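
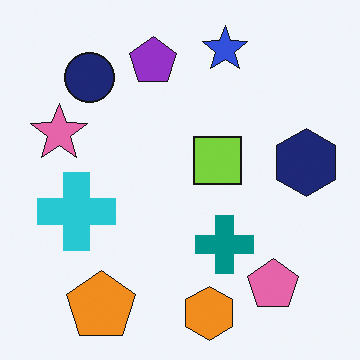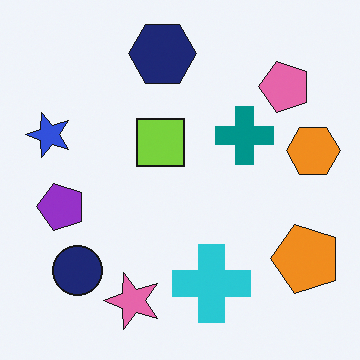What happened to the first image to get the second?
The transformation is: rotated 90° counter-clockwise.

The orange pentagon sits in the bottom-left of the first image and the bottom-right of the second — consistent with a whole-image 90° counter-clockwise rotation.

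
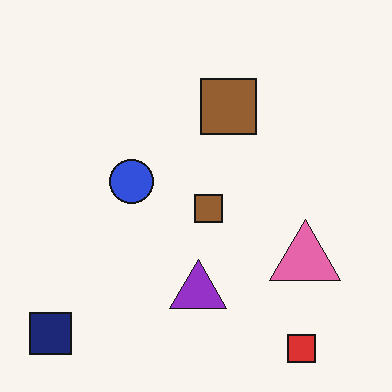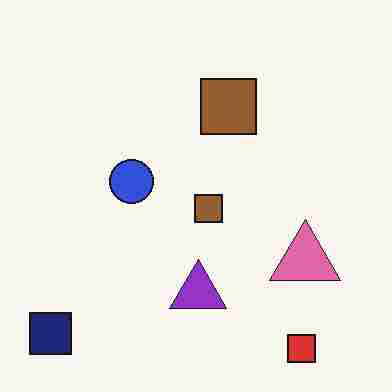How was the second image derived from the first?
The image was heavily JPEG-compressed with obvious blocking artifacts.

Blocky 8×8 compression artifacts appear around shape edges and the flat background shows ringing — characteristic JPEG degradation.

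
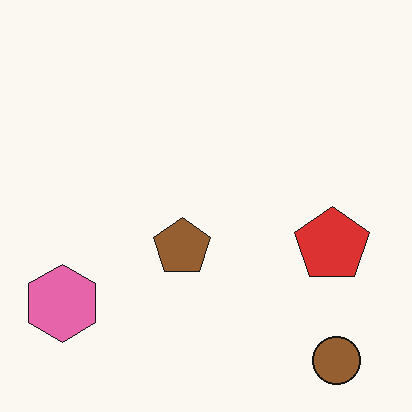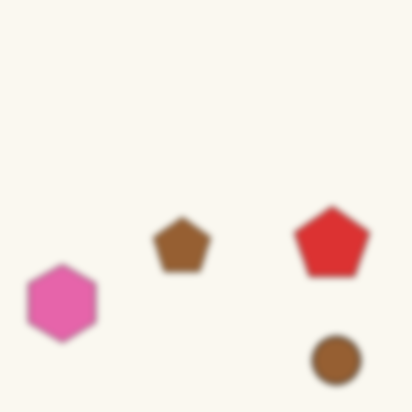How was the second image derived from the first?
The image was noticeably gaussian-blurred.

Shape edges and outlines are uniformly softened across the whole image.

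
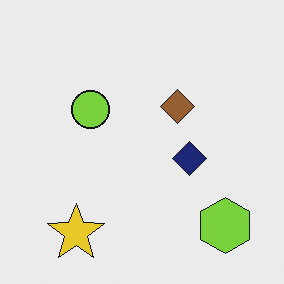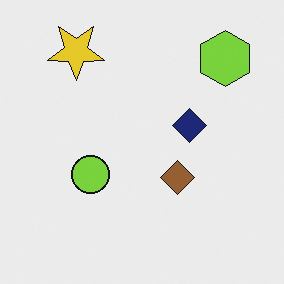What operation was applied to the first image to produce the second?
It was flipped vertically (top ↔ bottom).

The yellow star is in the bottom-left of the first image and the top-left of the second — shapes on opposite sides of the horizontal midline have swapped in a mirror flip.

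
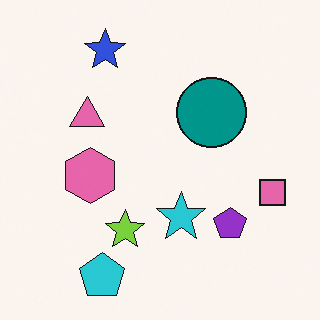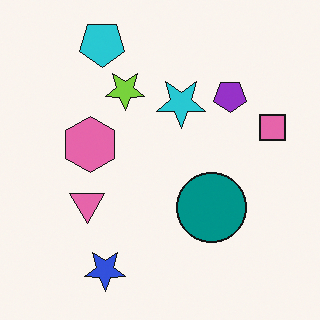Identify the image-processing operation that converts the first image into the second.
It was flipped vertically (top ↔ bottom).

The cyan pentagon is in the bottom-left of the first image and the top-left of the second — shapes on opposite sides of the horizontal midline have swapped in a mirror flip.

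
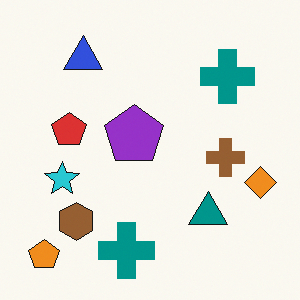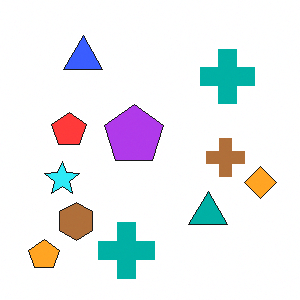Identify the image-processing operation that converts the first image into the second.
Slightly brightened.

Every pixel — background and shapes alike — is uniformly brightened.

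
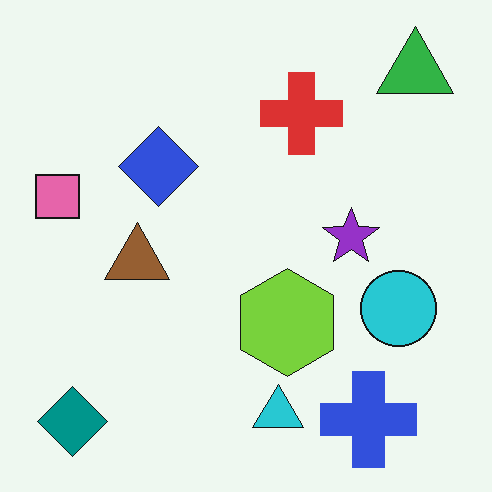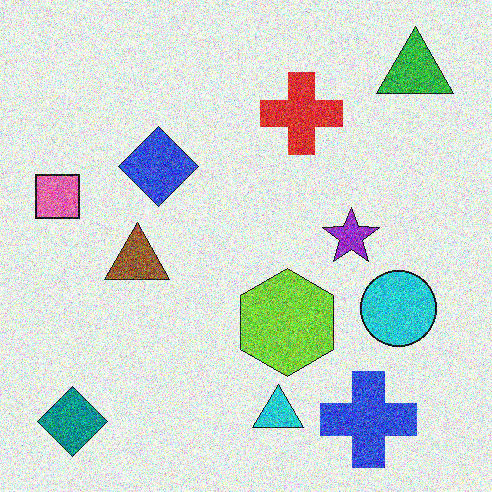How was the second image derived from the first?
This is the original image degraded with a thick layer of grain.

Random speckle covers the whole image, including the flat background.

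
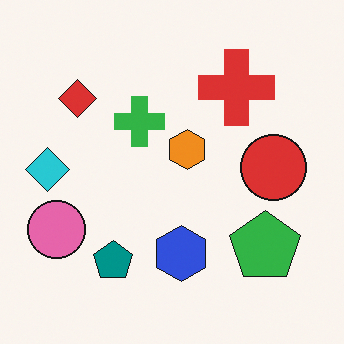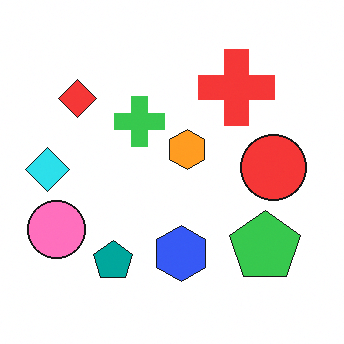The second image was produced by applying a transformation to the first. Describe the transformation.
This is the original image brightened a little.

Every pixel — background and shapes alike — is uniformly brightened.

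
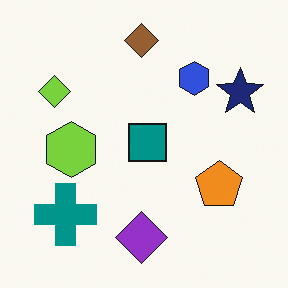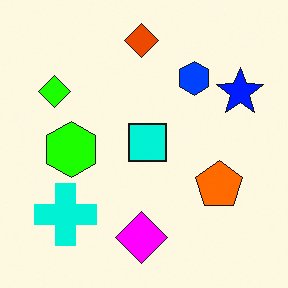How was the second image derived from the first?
This is the original image heavily oversaturated.

All colors are more vivid — a global saturation change.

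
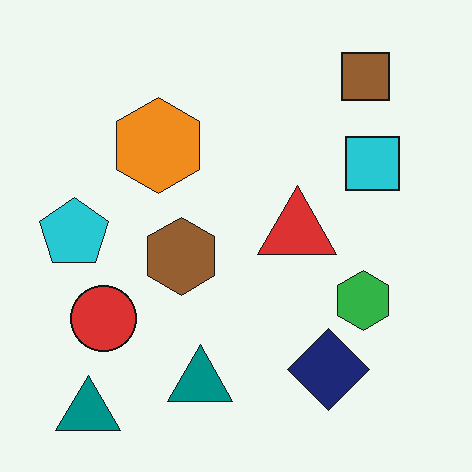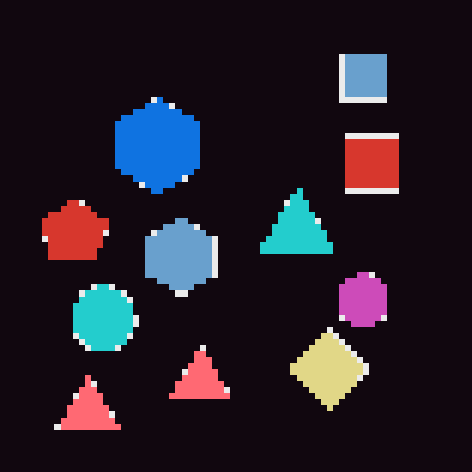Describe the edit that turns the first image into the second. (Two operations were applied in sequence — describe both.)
Color-inverted (negative), then pixelated into visible square blocks.

The light background has become dark and every shape's color is its complement — a photographic negative. Shapes are reduced to large square blocks; fine edges and outlines are lost — a downscale-then-upscale (mosaic) effect.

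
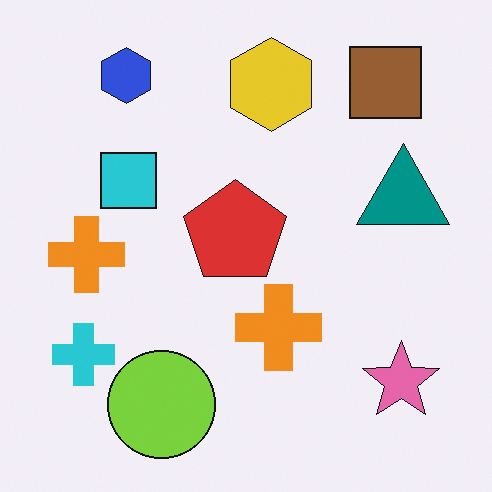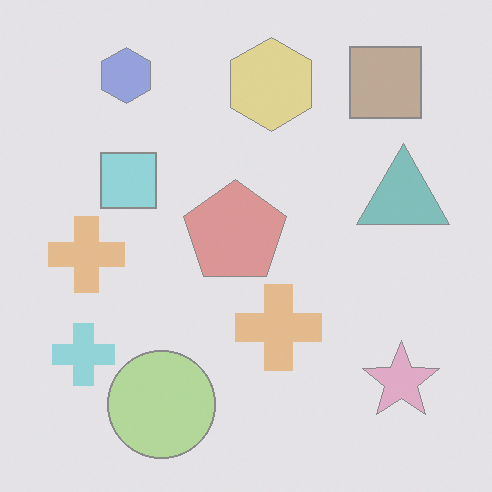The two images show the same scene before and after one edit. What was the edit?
Washed out (contrast reduced).

Tones are pushed toward mid-grey across the whole image — a global contrast change.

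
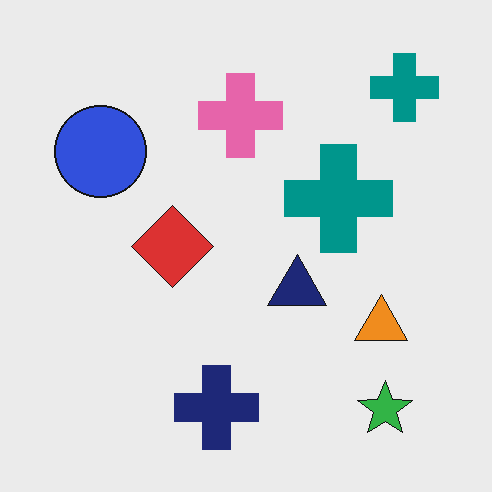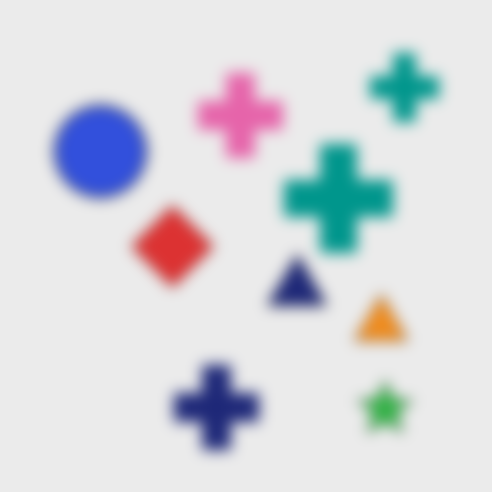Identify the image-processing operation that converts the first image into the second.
This is the original image strongly gaussian-blurred.

Shape edges and outlines are uniformly softened across the whole image.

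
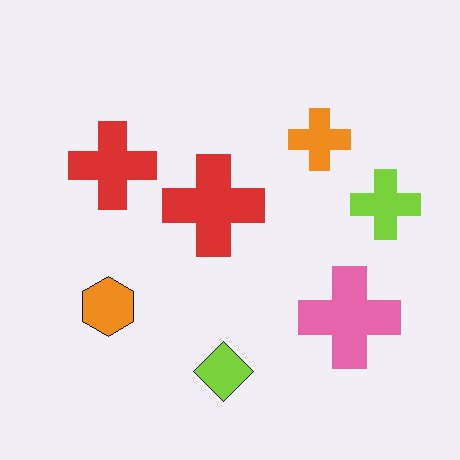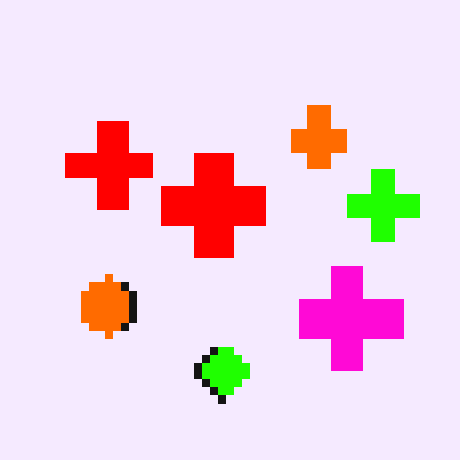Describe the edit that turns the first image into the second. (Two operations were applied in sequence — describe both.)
It was made much more vivid (saturation change), then pixelated into visible square blocks.

All colors are more vivid — a global saturation change. Shapes are reduced to large square blocks; fine edges and outlines are lost — a downscale-then-upscale (mosaic) effect.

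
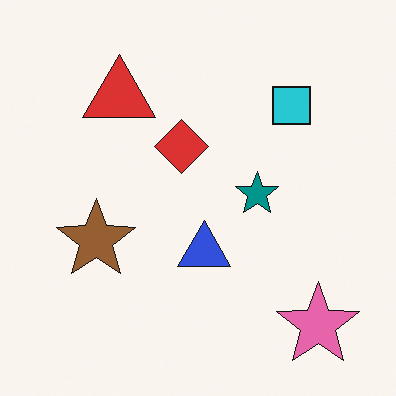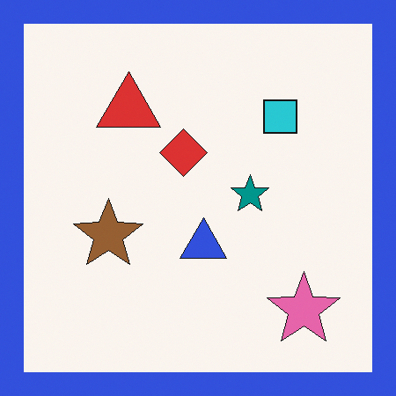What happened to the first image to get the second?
Framed with a blue border.

A solid blue frame runs around the edge of the second image, with the content slightly shrunk inside it.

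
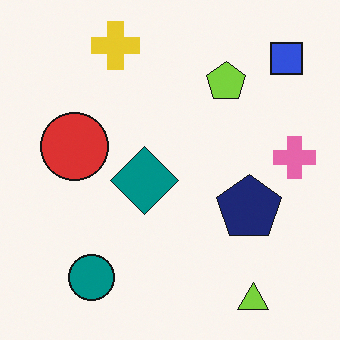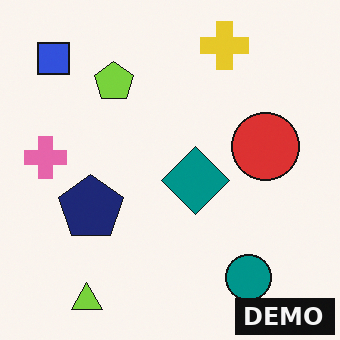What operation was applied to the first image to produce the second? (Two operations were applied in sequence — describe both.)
The second image is the first flipped horizontally (left ↔ right), then watermarked with the text "DEMO" in the lower-right corner.

The pink cross is in the right of the first image and the left of the second — shapes on opposite sides of the vertical midline have swapped in a mirror flip. A dark label reading "DEMO" appears in the lower-right corner.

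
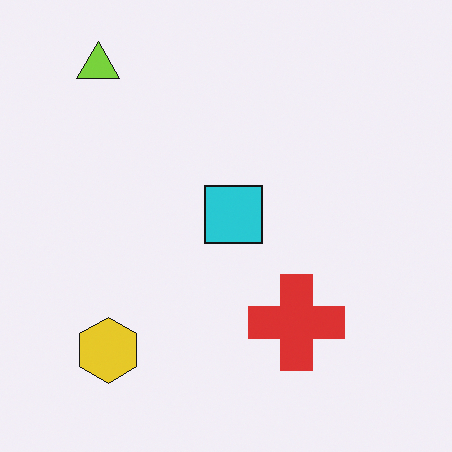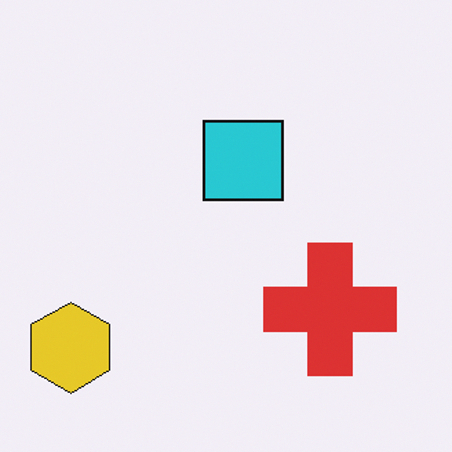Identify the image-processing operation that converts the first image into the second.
Cropped to a modestly smaller region and rescaled.

The visible shapes are larger and the field of view is narrower; shapes near the original edges may be partly or wholly outside the frame — a crop-and-rescale.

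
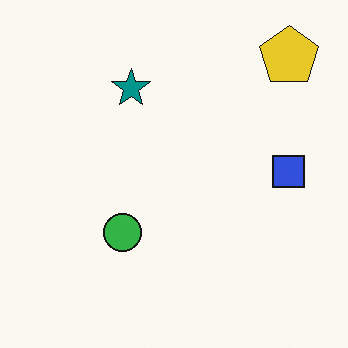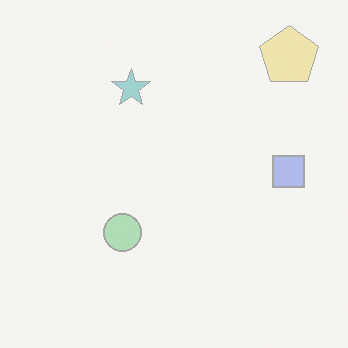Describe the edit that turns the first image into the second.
The transformation is: washed out (contrast reduced).

Tones are pushed toward mid-grey across the whole image — a global contrast change.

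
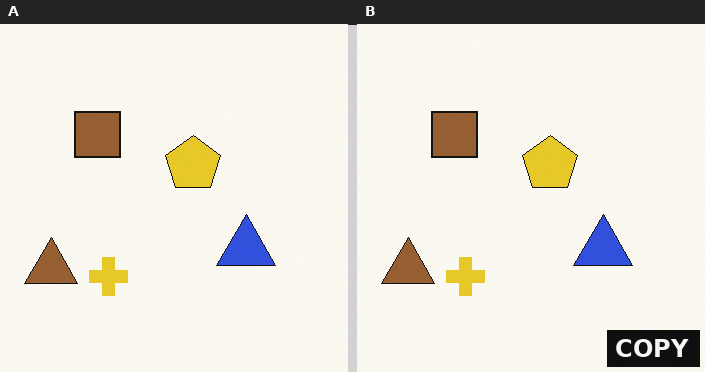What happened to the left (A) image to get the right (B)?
It was watermarked with the text "COPY" in the lower-right corner.

A dark label reading "COPY" appears in the lower-right corner.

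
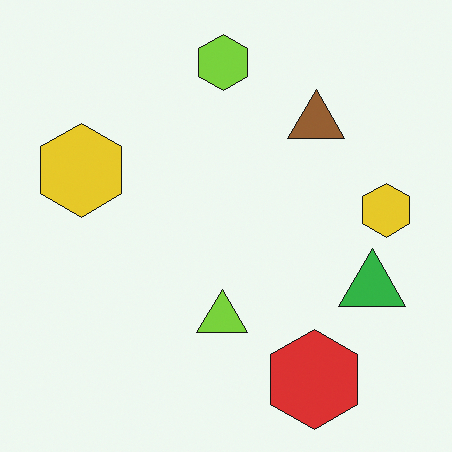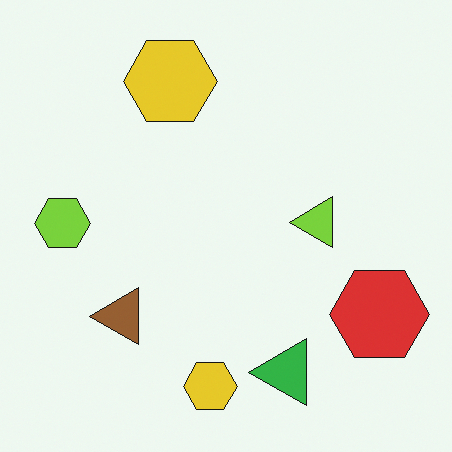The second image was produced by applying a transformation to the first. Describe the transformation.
Transposed (reflected across the top-left ↔ bottom-right diagonal).

Shapes have swapped their row and column positions — what was in the top-right is now in the bottom-left — a diagonal reflection.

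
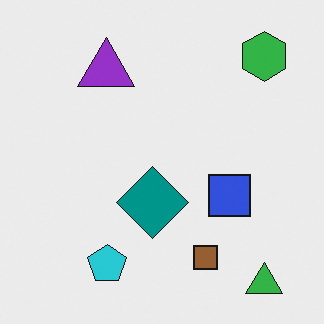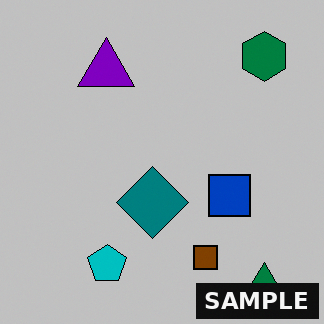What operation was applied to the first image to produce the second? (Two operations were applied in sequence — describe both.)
Heavily posterized to just a handful of flat colors, then watermarked with the text "SAMPLE" in the lower-right corner.

Each flat color has snapped to a coarser quantized level — most visibly, the near-white background has dropped to a flat grey. A dark label reading "SAMPLE" appears in the lower-right corner.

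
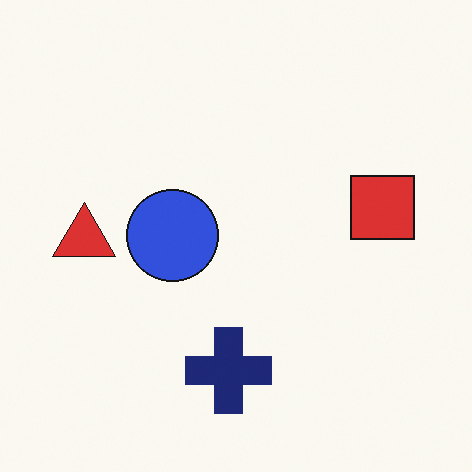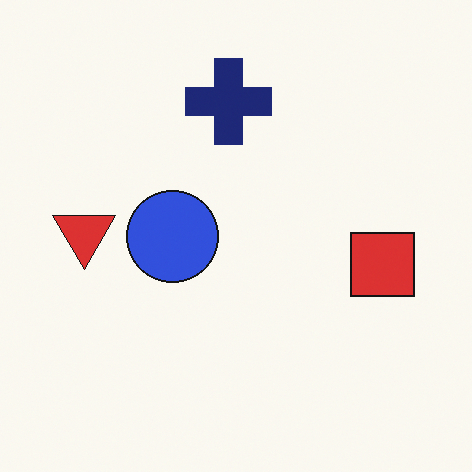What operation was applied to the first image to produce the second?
The transformation is: flipped vertically (top ↔ bottom).

The navy cross is in the bottom of the first image and the top of the second — shapes on opposite sides of the horizontal midline have swapped in a mirror flip.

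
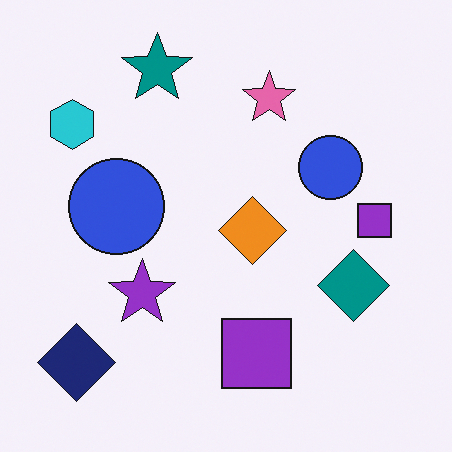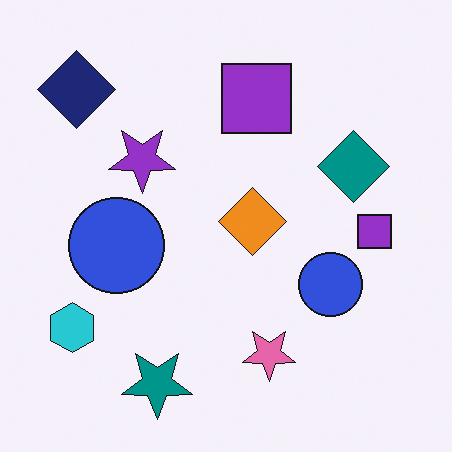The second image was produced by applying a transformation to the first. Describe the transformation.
The second image is the first flipped vertically (top ↔ bottom).

The teal star is in the top of the first image and the bottom of the second — shapes on opposite sides of the horizontal midline have swapped in a mirror flip.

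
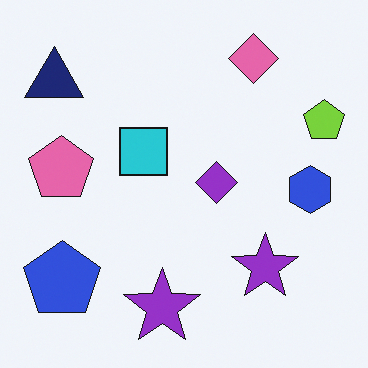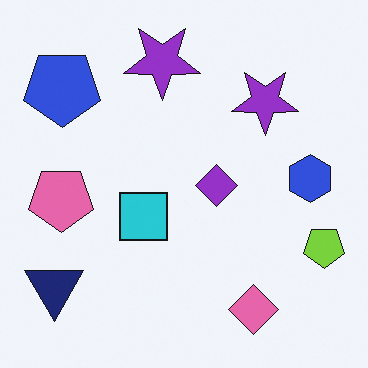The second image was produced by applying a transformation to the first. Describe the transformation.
This is the original image flipped vertically (top ↔ bottom).

The pink diamond is in the top-right of the first image and the bottom-right of the second — shapes on opposite sides of the horizontal midline have swapped in a mirror flip.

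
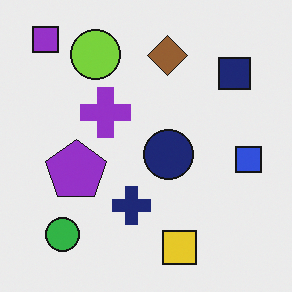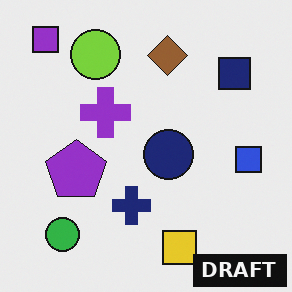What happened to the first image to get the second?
Watermarked with the text "DRAFT" in the lower-right corner.

A dark label reading "DRAFT" appears in the lower-right corner.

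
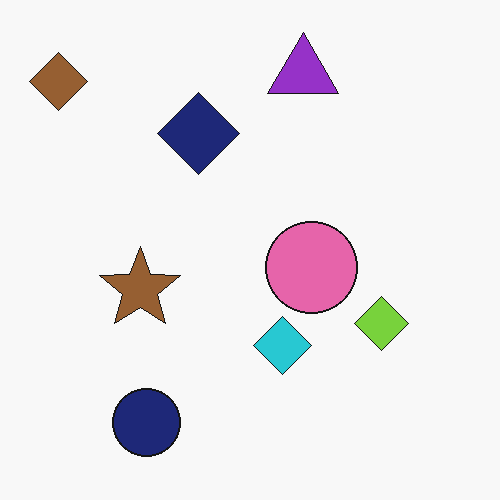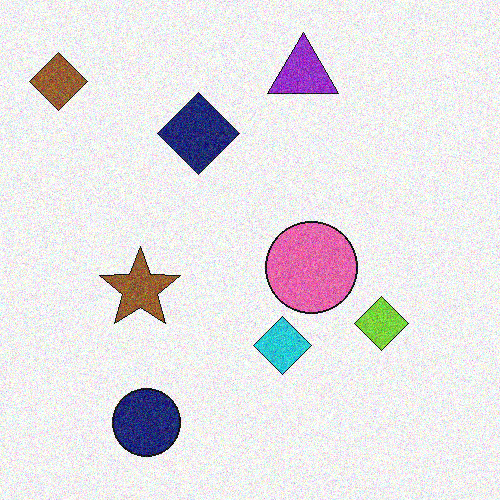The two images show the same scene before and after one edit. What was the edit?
Degraded with visible gaussian noise.

Random speckle covers the whole image, including the flat background.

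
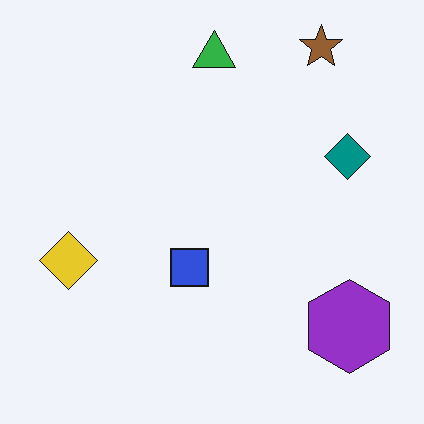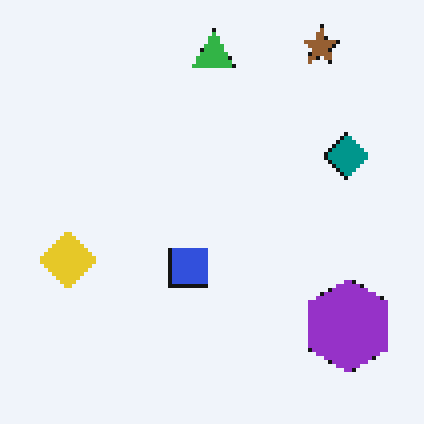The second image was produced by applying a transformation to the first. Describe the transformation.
Lightly pixelated (a mild mosaic effect).

Shapes are reduced to large square blocks; fine edges and outlines are lost — a downscale-then-upscale (mosaic) effect.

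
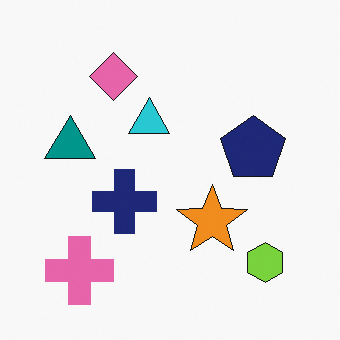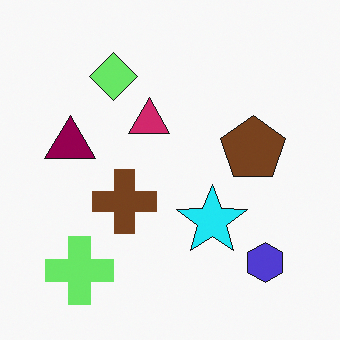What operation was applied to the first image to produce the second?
The transformation is: hue-shifted through roughly a third of the color wheel.

Every shape's color has rotated by the same amount around the hue wheel — a uniform hue shift.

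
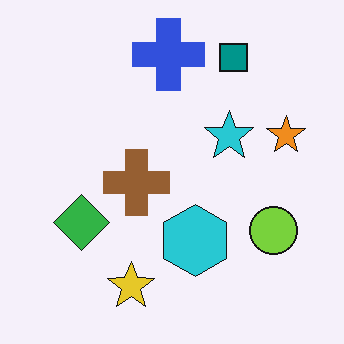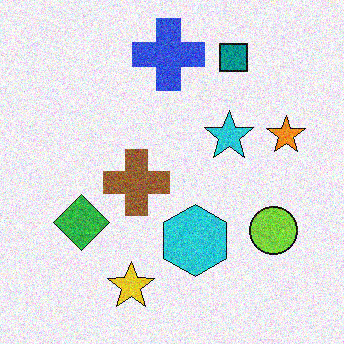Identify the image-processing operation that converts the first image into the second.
The second image is the first degraded with moderate additive noise.

Random speckle covers the whole image, including the flat background.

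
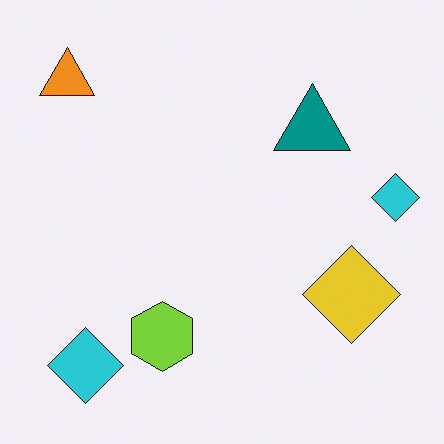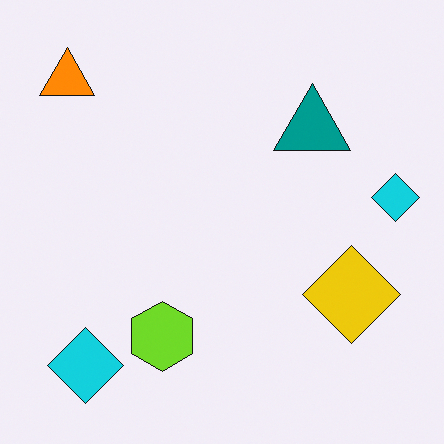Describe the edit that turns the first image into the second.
The second image is the first slightly oversaturated.

All colors are more vivid — a global saturation change.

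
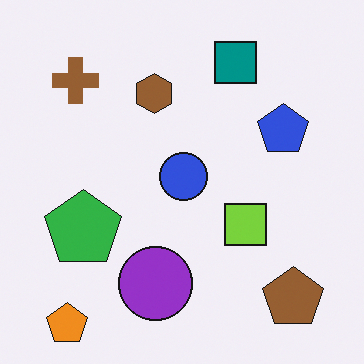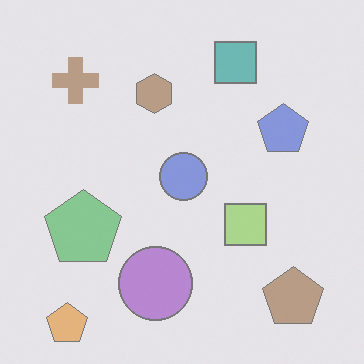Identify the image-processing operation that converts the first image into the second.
The second image is the first given much lower contrast.

Tones are pushed toward mid-grey across the whole image — a global contrast change.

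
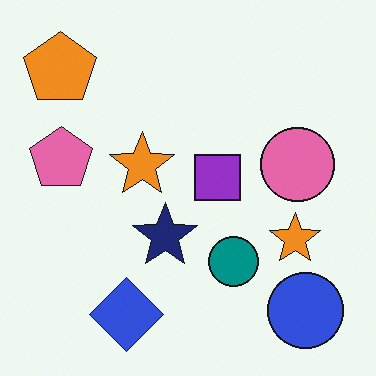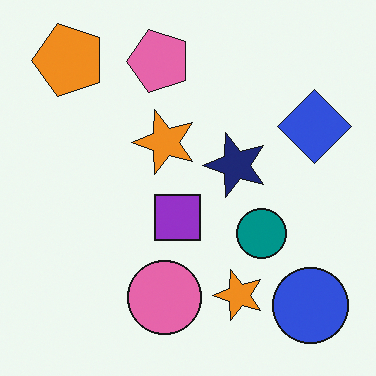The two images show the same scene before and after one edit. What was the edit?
The image was transposed (reflected across the top-left ↔ bottom-right diagonal).

Shapes have swapped their row and column positions — what was in the top-right is now in the bottom-left — a diagonal reflection.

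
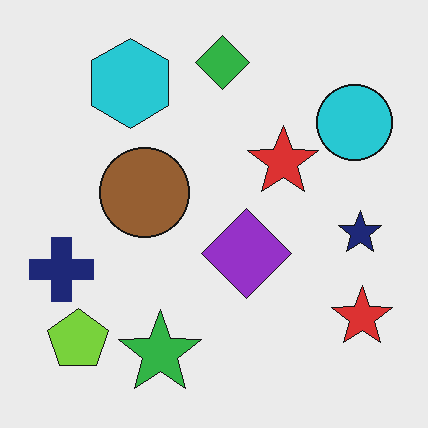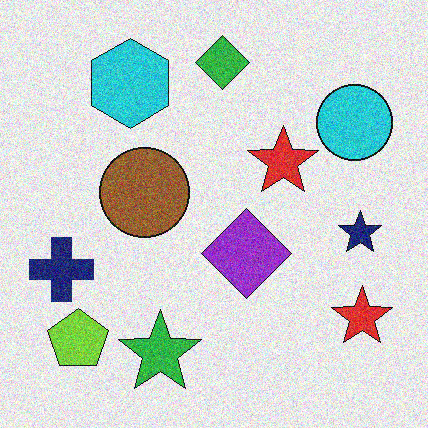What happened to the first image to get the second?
Degraded with visible gaussian noise.

Random speckle covers the whole image, including the flat background.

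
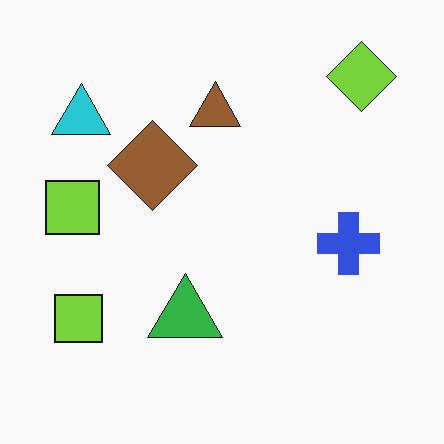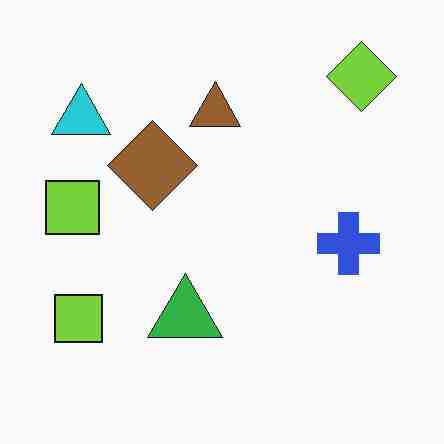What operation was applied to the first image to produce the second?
The second image is the first degraded with heavy JPEG compression.

Blocky 8×8 compression artifacts appear around shape edges and the flat background shows ringing — characteristic JPEG degradation.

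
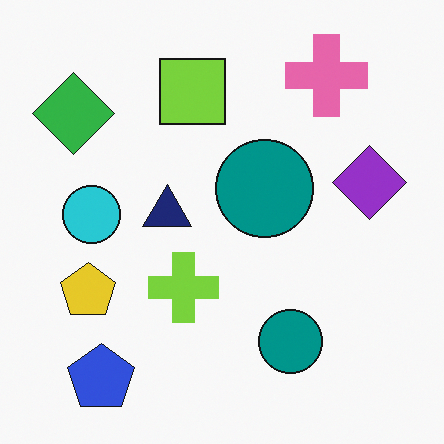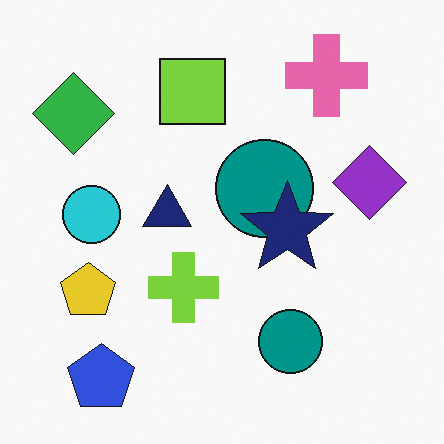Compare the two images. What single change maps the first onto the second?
It was overlaid with an additional navy star.

A navy star appears in the second image that is absent from the first.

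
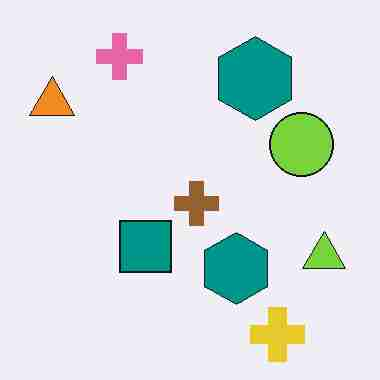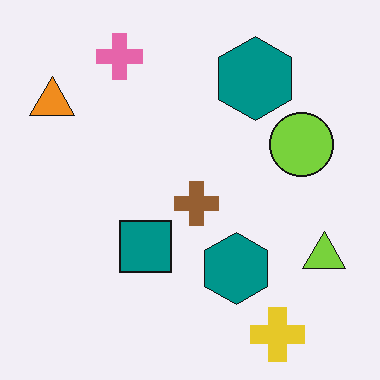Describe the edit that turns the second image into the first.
It was heavily JPEG-compressed with obvious blocking artifacts.

Blocky 8×8 compression artifacts appear around shape edges and the flat background shows ringing — characteristic JPEG degradation.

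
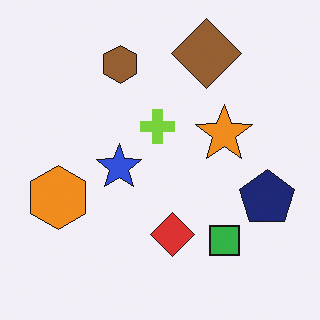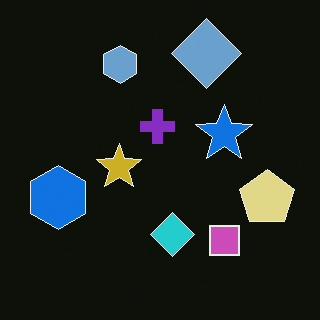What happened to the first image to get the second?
The transformation is: color-inverted (negative).

The light background has become dark and every shape's color is its complement — a photographic negative.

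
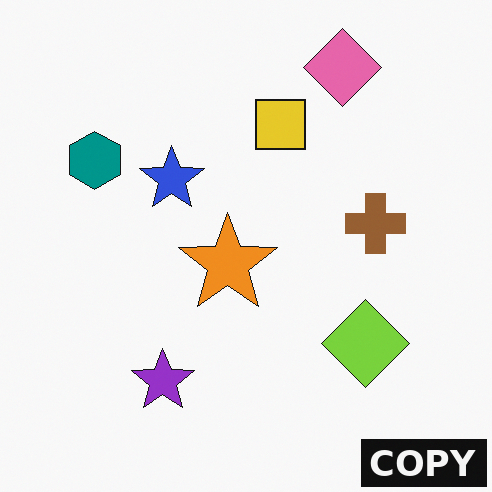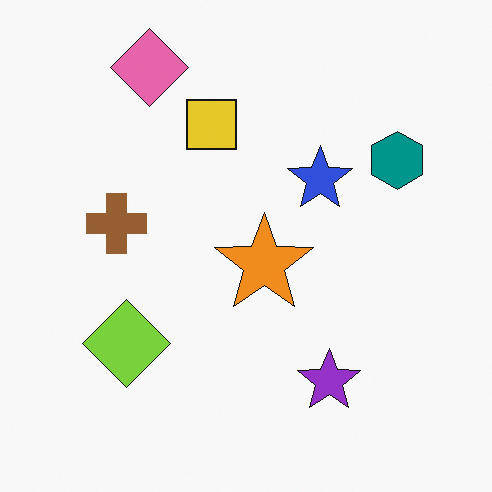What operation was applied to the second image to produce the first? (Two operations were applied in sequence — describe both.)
The transformation is: flipped horizontally (left ↔ right), then watermarked with the text "COPY" in the lower-right corner.

The teal hexagon is in the top-right of the second image and the top-left of the first — shapes on opposite sides of the vertical midline have swapped in a mirror flip. A dark label reading "COPY" appears in the lower-right corner.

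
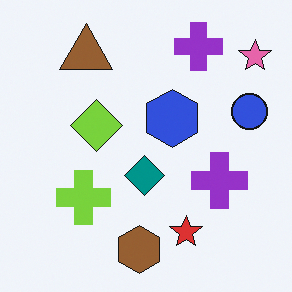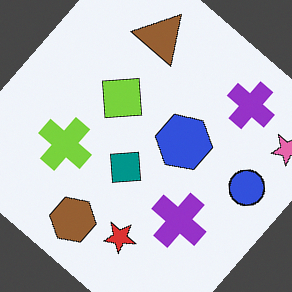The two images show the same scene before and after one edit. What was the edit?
The second image is the first rotated clockwise by a large amount — several tens of degrees.

Every shape is tilted by the same angle and the image corners show triangular fill wedges — a whole-image rotation by a non-right angle.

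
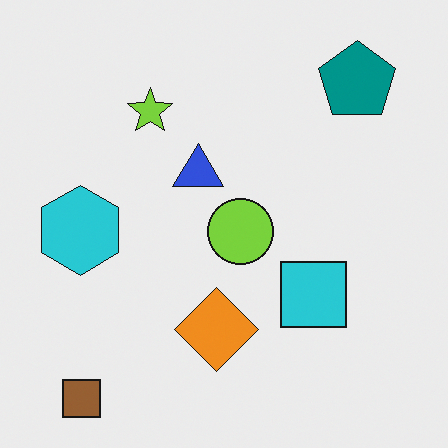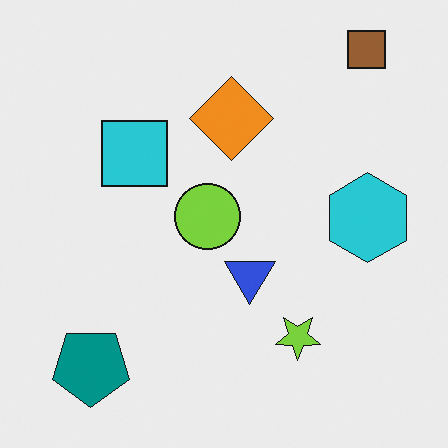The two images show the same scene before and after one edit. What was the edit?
It was rotated 180°.

The brown square sits in the bottom-left of the first image and the top-right of the second — consistent with a whole-image 180° rotation.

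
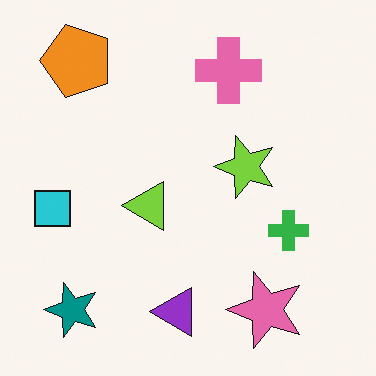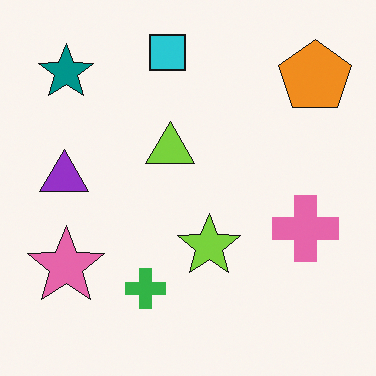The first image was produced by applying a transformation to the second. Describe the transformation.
The first image is the second rotated 90° counter-clockwise.

The orange pentagon sits in the top-right of the second image and the top-left of the first — consistent with a whole-image 90° counter-clockwise rotation.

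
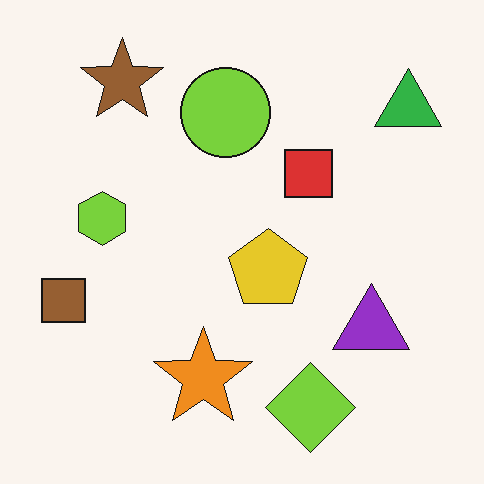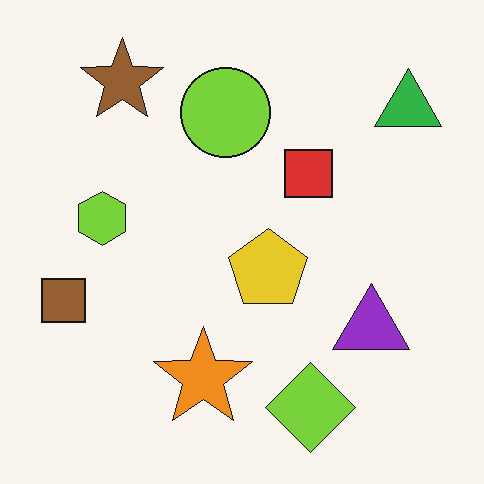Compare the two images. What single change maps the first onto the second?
The second image is the first JPEG-compressed with visible artifacts.

Blocky 8×8 compression artifacts appear around shape edges and the flat background shows ringing — characteristic JPEG degradation.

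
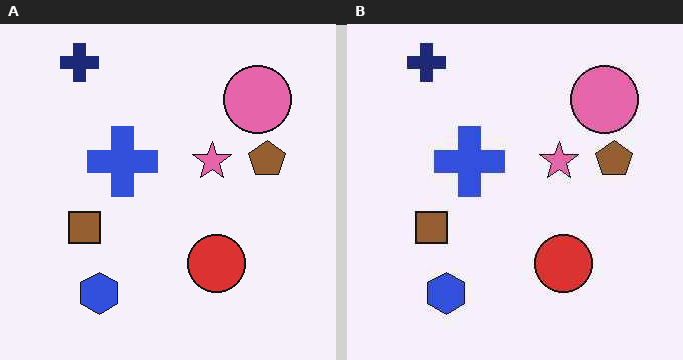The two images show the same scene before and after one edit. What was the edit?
The right (B) image is the left (A) JPEG-compressed with visible artifacts.

Blocky 8×8 compression artifacts appear around shape edges and the flat background shows ringing — characteristic JPEG degradation.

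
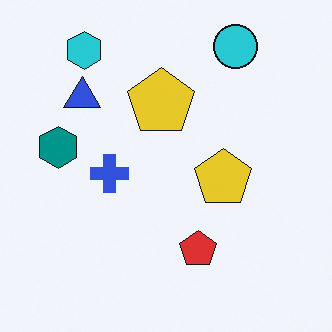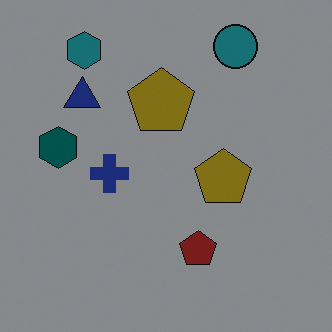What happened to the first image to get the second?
The image was noticeably darkened.

Every pixel — background and shapes alike — is uniformly darkened.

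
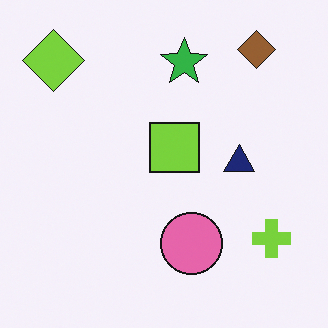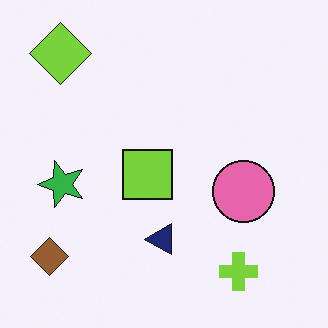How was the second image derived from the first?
The image was transposed (reflected across the top-left ↔ bottom-right diagonal).

Shapes have swapped their row and column positions — what was in the top-right is now in the bottom-left — a diagonal reflection.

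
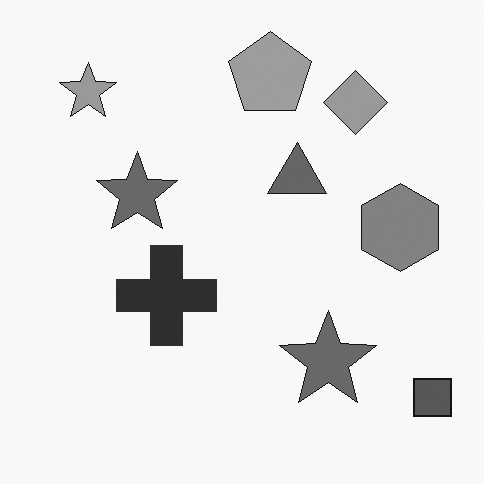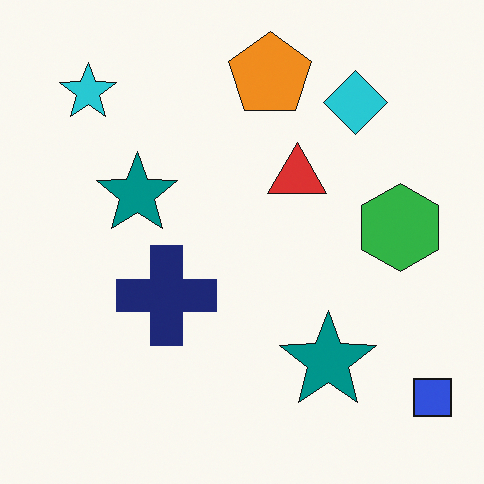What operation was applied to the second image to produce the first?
The first image is the second converted to grayscale.

All color is removed — every shape is now a shade of grey.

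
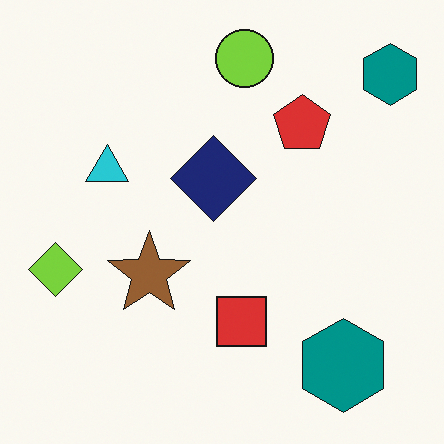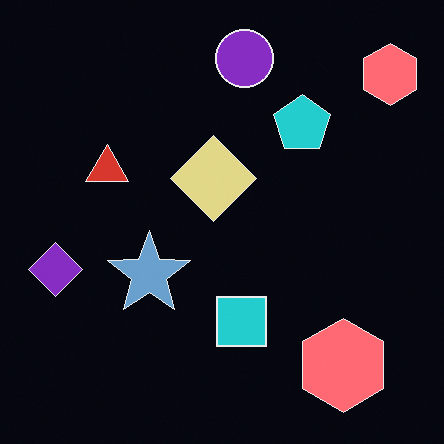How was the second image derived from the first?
The image was color-inverted (negative).

The light background has become dark and every shape's color is its complement — a photographic negative.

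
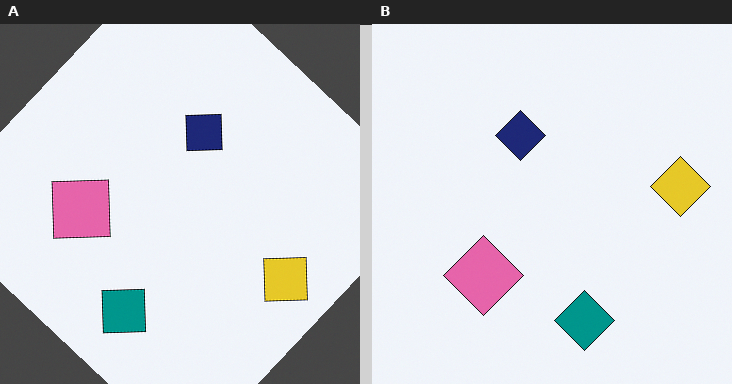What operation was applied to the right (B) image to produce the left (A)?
The left (A) image is the right (B) rotated clockwise by a large amount — several tens of degrees.

Every shape is tilted by the same angle and the image corners show triangular fill wedges — a whole-image rotation by a non-right angle.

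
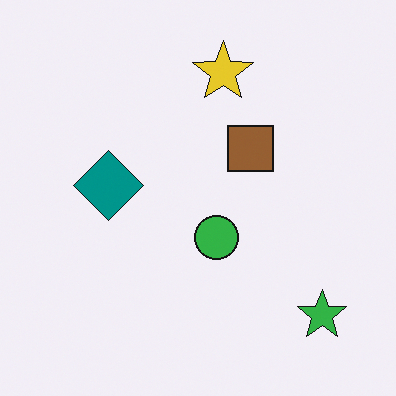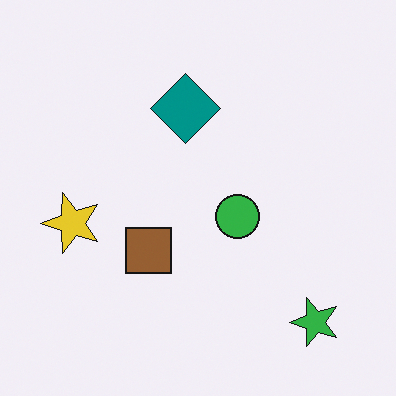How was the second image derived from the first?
This is the original image transposed (reflected across the top-left ↔ bottom-right diagonal).

Shapes have swapped their row and column positions — what was in the top-right is now in the bottom-left — a diagonal reflection.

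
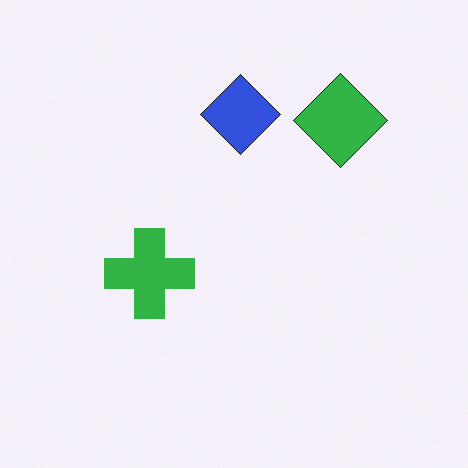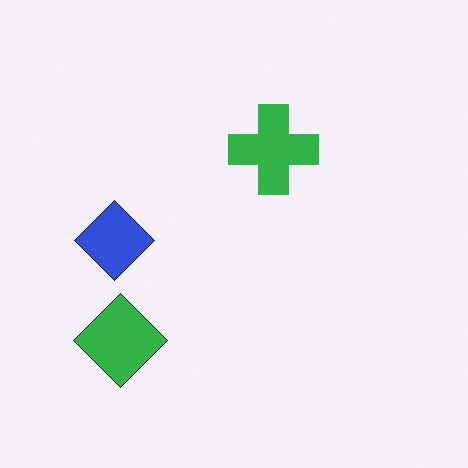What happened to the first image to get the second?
The second image is the first transposed (reflected across the top-left ↔ bottom-right diagonal).

Shapes have swapped their row and column positions — what was in the top-right is now in the bottom-left — a diagonal reflection.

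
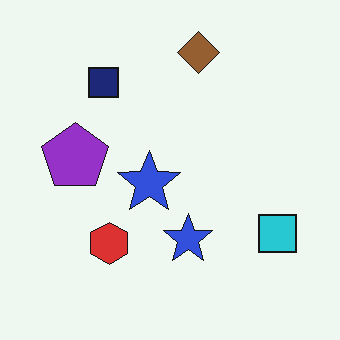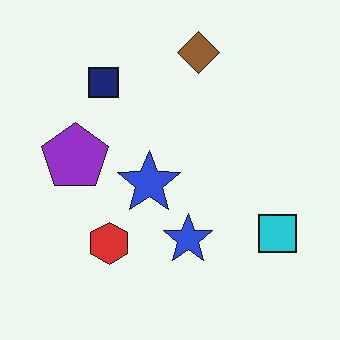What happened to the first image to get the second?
The transformation is: JPEG-compressed with visible artifacts.

Blocky 8×8 compression artifacts appear around shape edges and the flat background shows ringing — characteristic JPEG degradation.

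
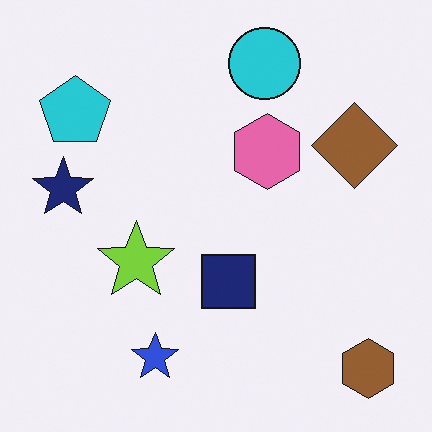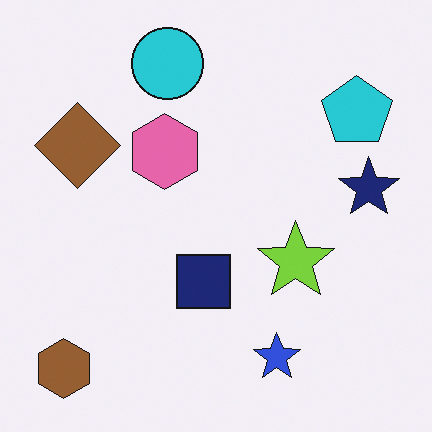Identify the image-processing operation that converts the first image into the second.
The second image is the first flipped horizontally (left ↔ right).

The navy star is in the left of the first image and the right of the second — shapes on opposite sides of the vertical midline have swapped in a mirror flip.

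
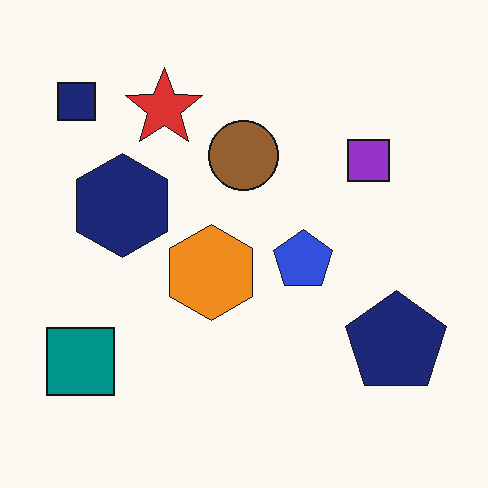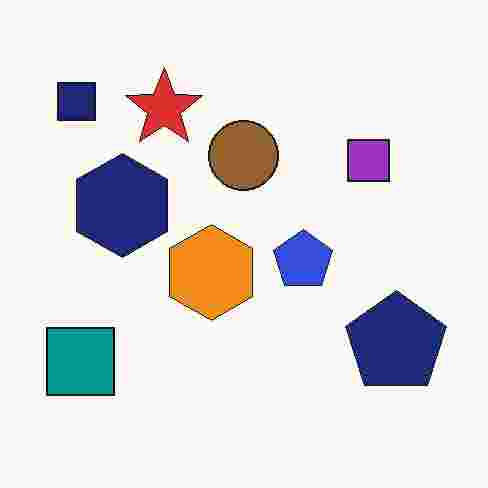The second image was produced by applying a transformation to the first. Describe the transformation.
The image was degraded with heavy JPEG compression.

Blocky 8×8 compression artifacts appear around shape edges and the flat background shows ringing — characteristic JPEG degradation.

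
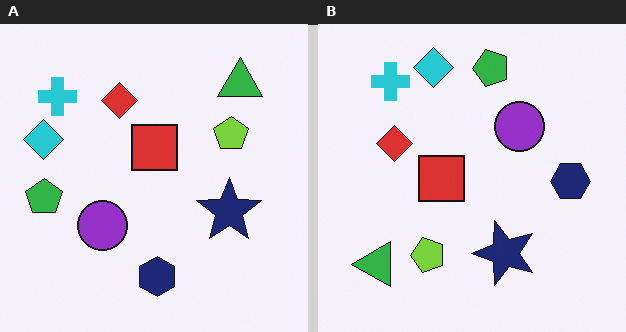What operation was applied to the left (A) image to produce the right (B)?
This is the original image transposed (reflected across the top-left ↔ bottom-right diagonal).

Shapes have swapped their row and column positions — what was in the top-right is now in the bottom-left — a diagonal reflection.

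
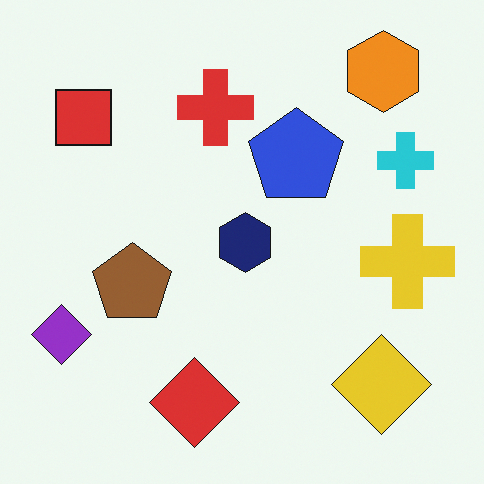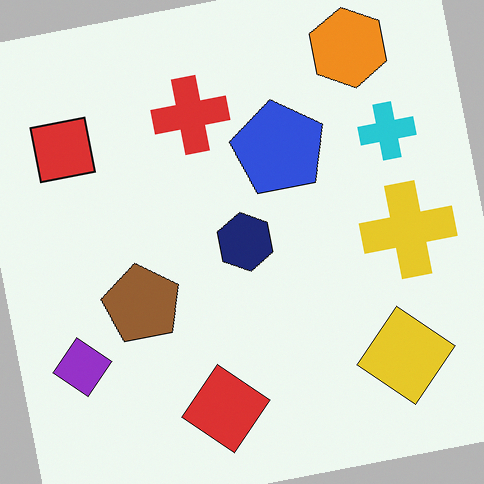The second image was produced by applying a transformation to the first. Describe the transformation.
The transformation is: rotated counter-clockwise by a slight angle.

Every shape is tilted by the same angle and the image corners show triangular fill wedges — a whole-image rotation by a non-right angle.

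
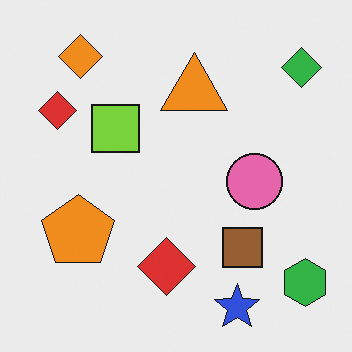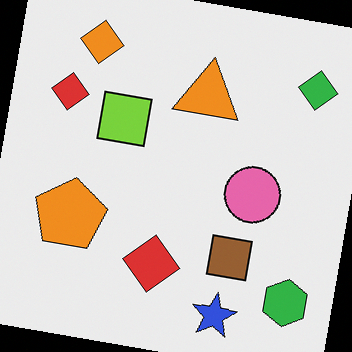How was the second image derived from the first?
This is the original image rotated clockwise by a small amount.

Every shape is tilted by the same angle and the image corners show triangular fill wedges — a whole-image rotation by a non-right angle.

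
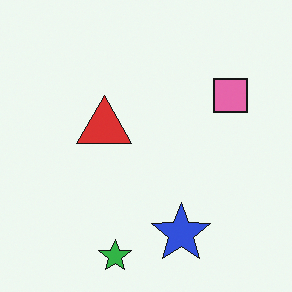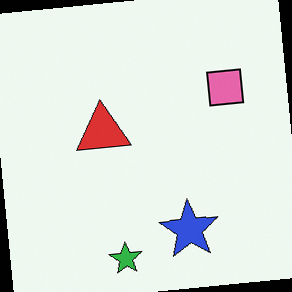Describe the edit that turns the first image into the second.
The transformation is: rotated counter-clockwise by a small amount.

Every shape is tilted by the same angle and the image corners show triangular fill wedges — a whole-image rotation by a non-right angle.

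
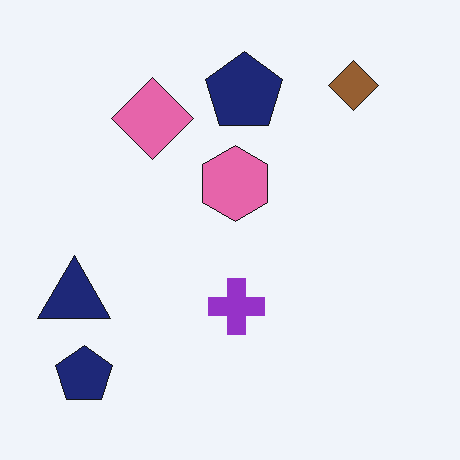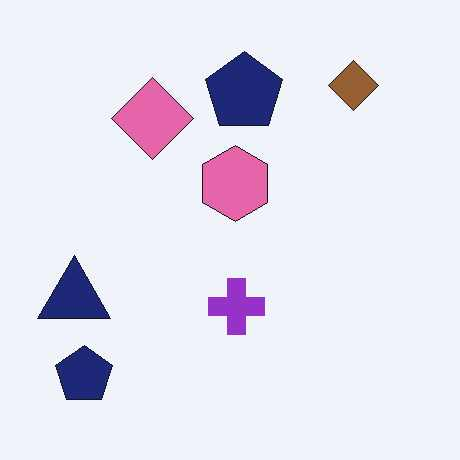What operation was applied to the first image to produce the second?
The image was JPEG-compressed with visible artifacts.

Blocky 8×8 compression artifacts appear around shape edges and the flat background shows ringing — characteristic JPEG degradation.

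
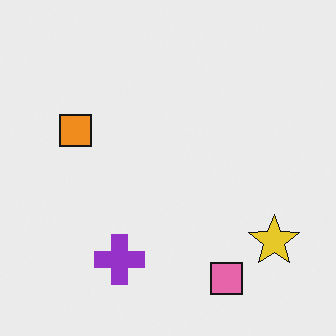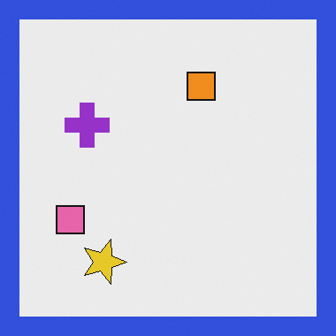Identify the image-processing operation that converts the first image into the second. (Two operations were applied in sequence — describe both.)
The image was rotated 90° clockwise, then framed with a blue border.

The yellow star sits in the bottom-right of the first image and the bottom-left of the second — consistent with a whole-image 90° clockwise rotation. A solid blue frame runs around the edge of the second image, with the content slightly shrunk inside it.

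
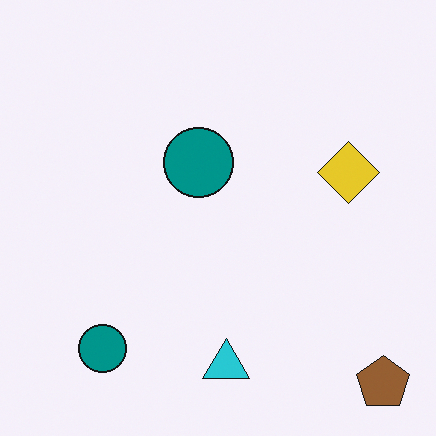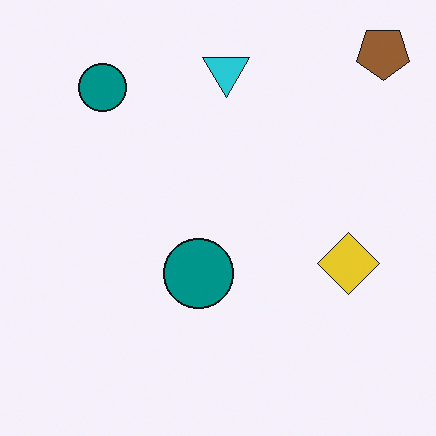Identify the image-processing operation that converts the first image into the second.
This is the original image flipped vertically (top ↔ bottom).

The brown pentagon is in the bottom-right of the first image and the top-right of the second — shapes on opposite sides of the horizontal midline have swapped in a mirror flip.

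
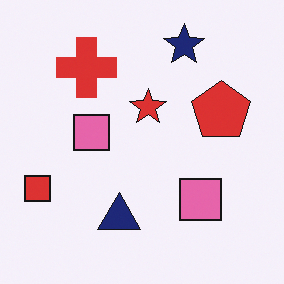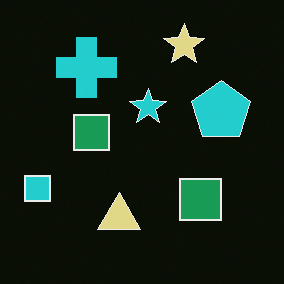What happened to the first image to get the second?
The image was color-inverted (negative).

The light background has become dark and every shape's color is its complement — a photographic negative.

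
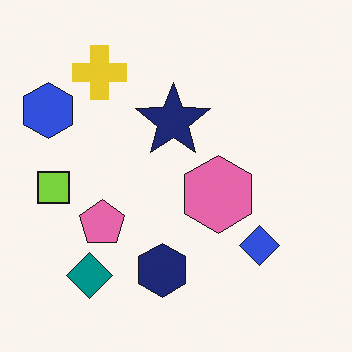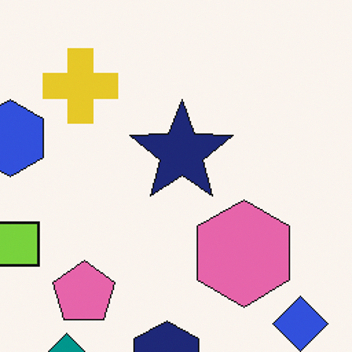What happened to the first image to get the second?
The transformation is: cropped slightly and scaled back up.

The visible shapes are larger and the field of view is narrower; shapes near the original edges may be partly or wholly outside the frame — a crop-and-rescale.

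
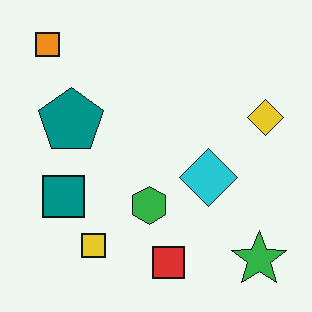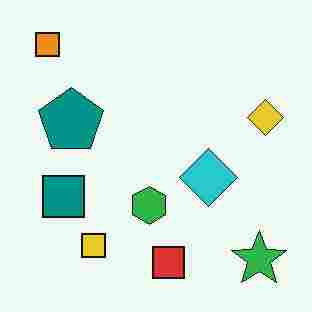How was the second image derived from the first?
This is the original image heavily JPEG-compressed with obvious blocking artifacts.

Blocky 8×8 compression artifacts appear around shape edges and the flat background shows ringing — characteristic JPEG degradation.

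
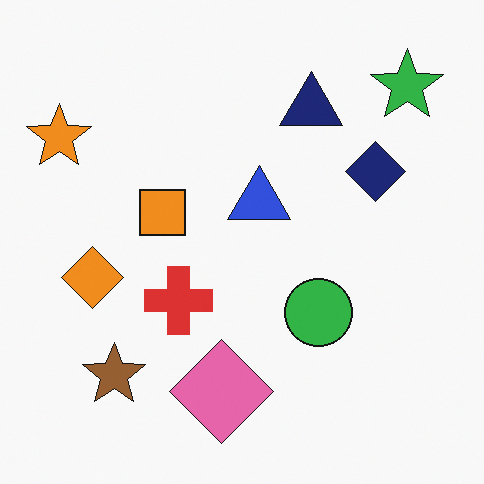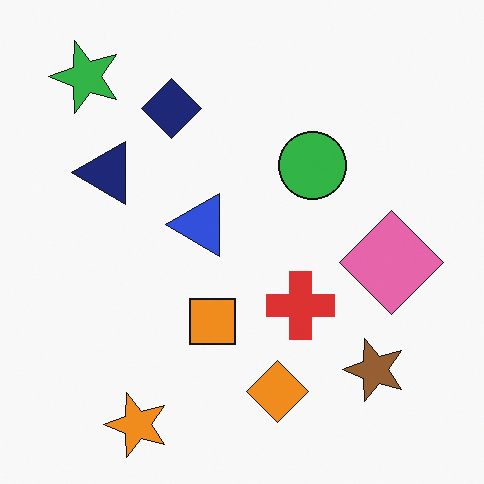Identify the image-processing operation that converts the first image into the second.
The second image is the first rotated 90° counter-clockwise.

The green star sits in the top-right of the first image and the top-left of the second — consistent with a whole-image 90° counter-clockwise rotation.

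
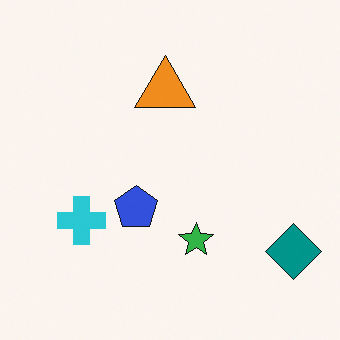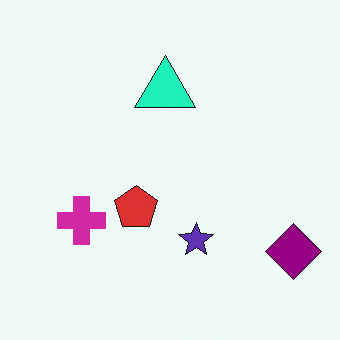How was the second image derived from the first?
Hue-shifted through roughly a third of the color wheel.

Every shape's color has rotated by the same amount around the hue wheel — a uniform hue shift.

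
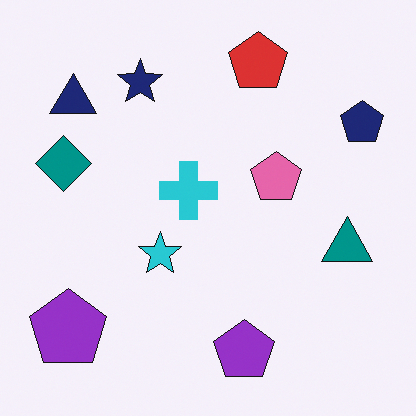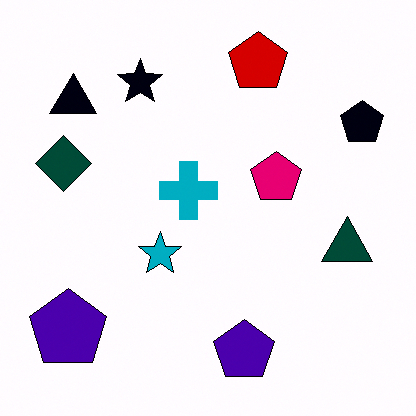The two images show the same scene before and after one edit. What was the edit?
The second image is the first boosted in contrast.

Tones are pushed away from mid-grey across the whole image — a global contrast change.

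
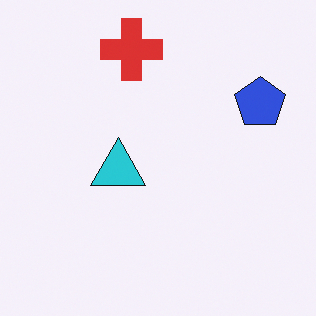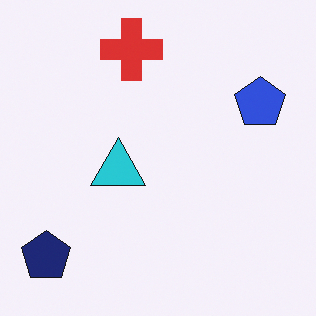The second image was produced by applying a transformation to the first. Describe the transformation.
This is the original image overlaid with an additional navy pentagon.

A navy pentagon appears in the second image that is absent from the first.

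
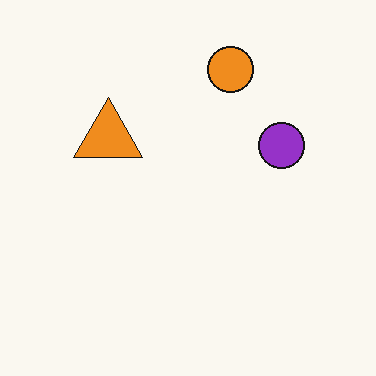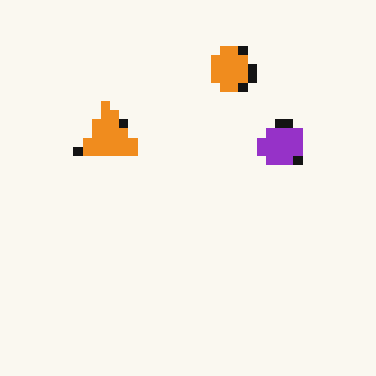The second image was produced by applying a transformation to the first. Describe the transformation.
This is the original image heavily pixelated into large blocks.

Shapes are reduced to large square blocks; fine edges and outlines are lost — a downscale-then-upscale (mosaic) effect.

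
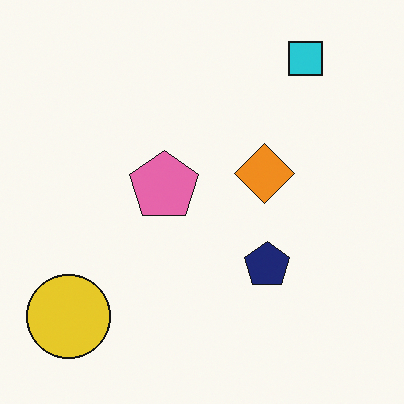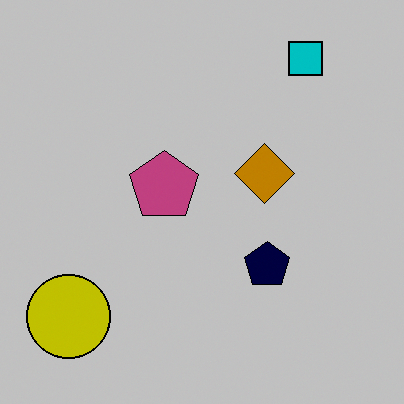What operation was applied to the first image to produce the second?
The image was aggressively posterized.

Each flat color has snapped to a coarser quantized level — most visibly, the near-white background has dropped to a flat grey.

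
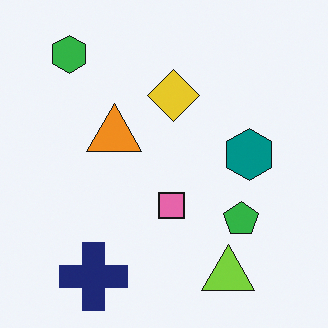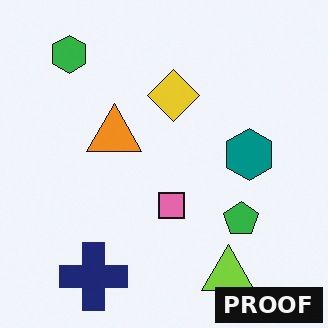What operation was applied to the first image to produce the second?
The transformation is: watermarked with the text "PROOF" in the lower-right corner.

A dark label reading "PROOF" appears in the lower-right corner.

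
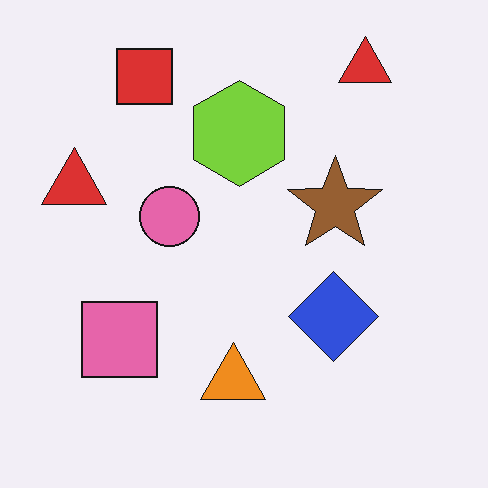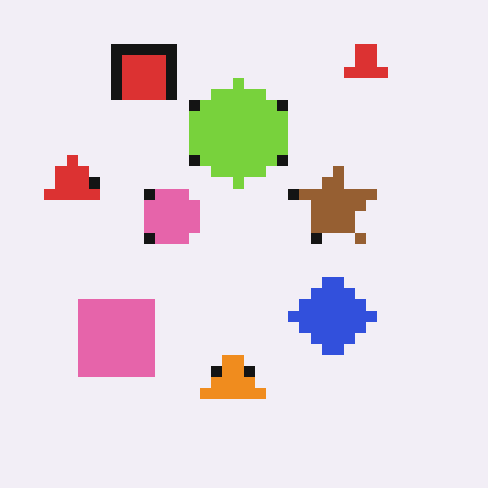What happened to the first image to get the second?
The image was coarsely pixelated.

Shapes are reduced to large square blocks; fine edges and outlines are lost — a downscale-then-upscale (mosaic) effect.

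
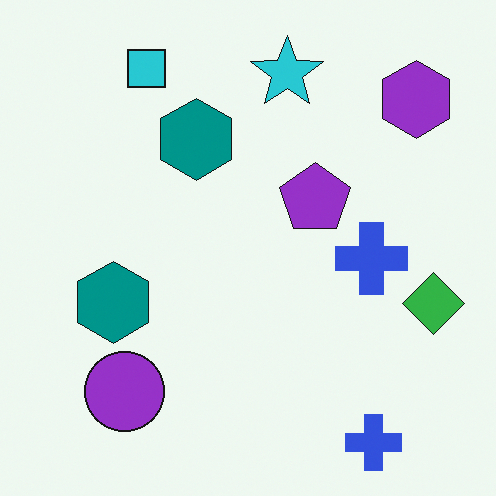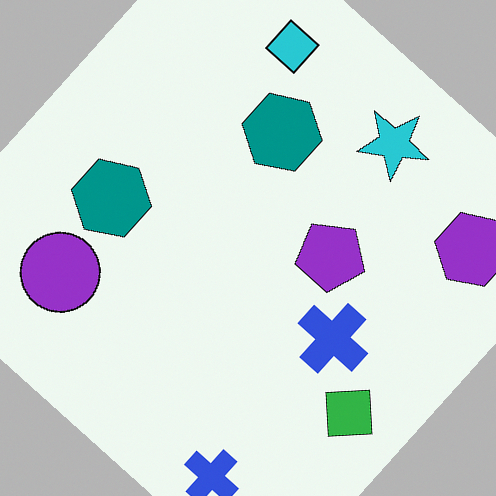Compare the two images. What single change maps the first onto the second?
This is the original image rotated clockwise by a large amount — several tens of degrees.

Every shape is tilted by the same angle and the image corners show triangular fill wedges — a whole-image rotation by a non-right angle.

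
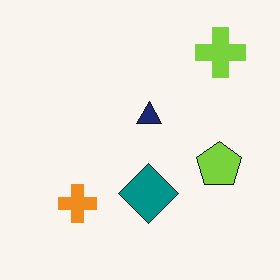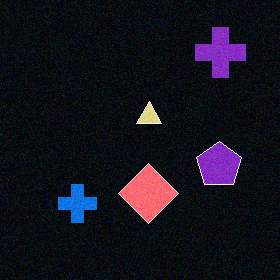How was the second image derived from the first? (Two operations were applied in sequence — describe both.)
This is the original image color-inverted (negative), then degraded with a light layer of grain.

The light background has become dark and every shape's color is its complement — a photographic negative. Random speckle covers the whole image, including the flat background.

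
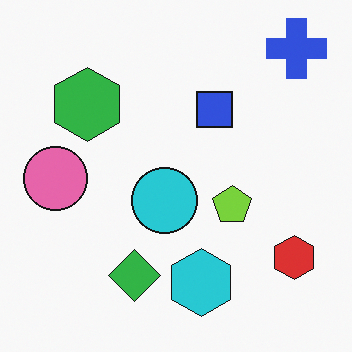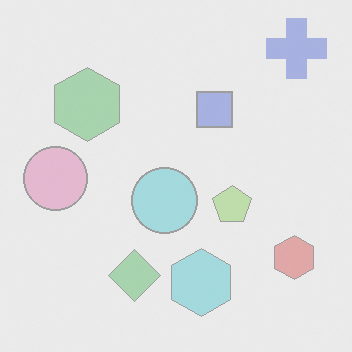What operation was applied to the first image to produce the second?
The image was washed out (contrast reduced).

Tones are pushed toward mid-grey across the whole image — a global contrast change.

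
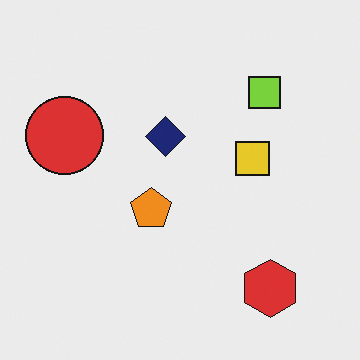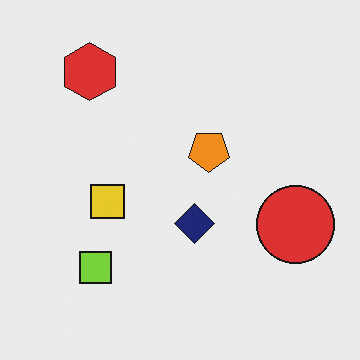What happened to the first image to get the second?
This is the original image rotated 180°.

The red hexagon sits in the bottom-right of the first image and the top-left of the second — consistent with a whole-image 180° rotation.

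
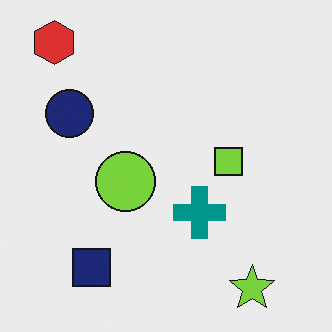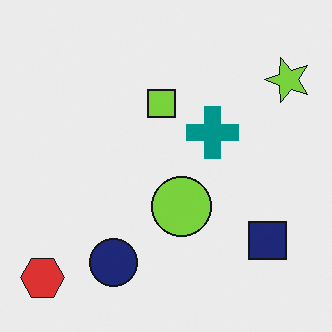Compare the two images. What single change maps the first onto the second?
The second image is the first rotated 90° counter-clockwise.

The red hexagon sits in the top-left of the first image and the bottom-left of the second — consistent with a whole-image 90° counter-clockwise rotation.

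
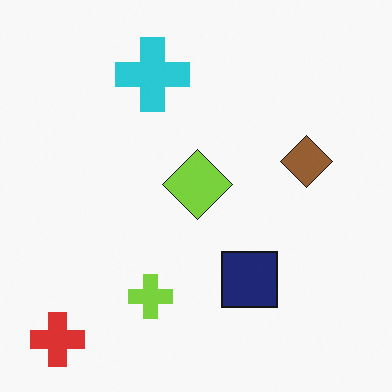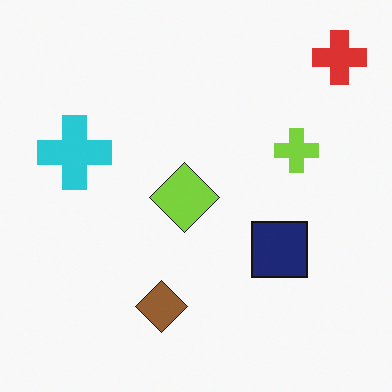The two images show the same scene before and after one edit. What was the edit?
The second image is the first transposed (reflected across the top-left ↔ bottom-right diagonal).

Shapes have swapped their row and column positions — what was in the top-right is now in the bottom-left — a diagonal reflection.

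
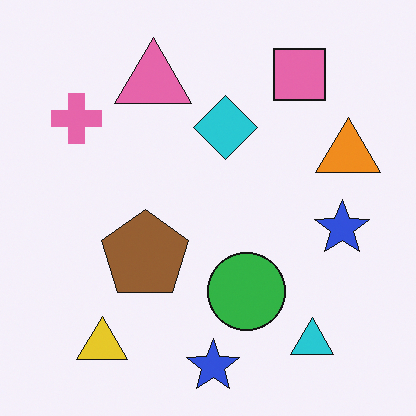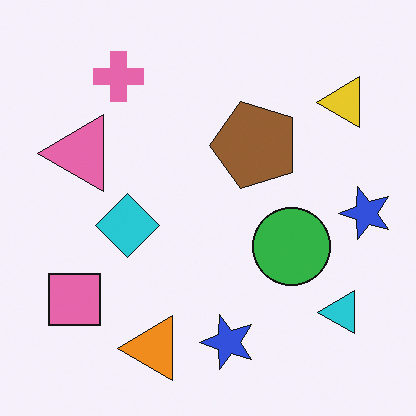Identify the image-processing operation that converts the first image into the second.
It was transposed (reflected across the top-left ↔ bottom-right diagonal).

Shapes have swapped their row and column positions — what was in the top-right is now in the bottom-left — a diagonal reflection.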